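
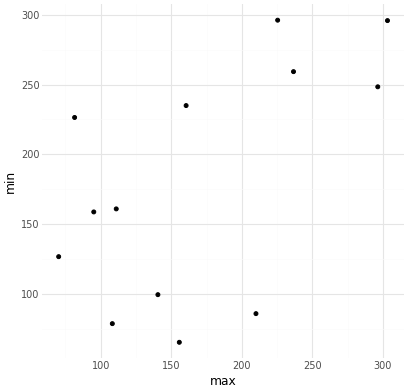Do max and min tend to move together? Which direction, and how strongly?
positive, moderate

Points are positively correlated; moderate (|r| ≈ 0.6).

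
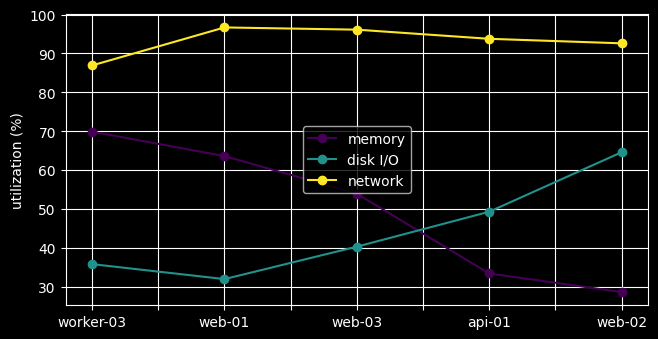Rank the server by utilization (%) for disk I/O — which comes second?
api-01

Top 3 for disk I/O: web-02 ≈ 60, api-01 ≈ 50, web-03 ≈ 40.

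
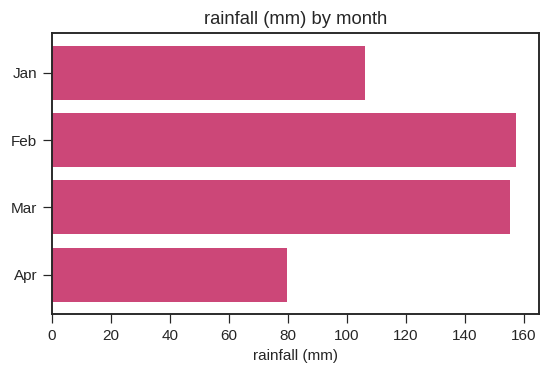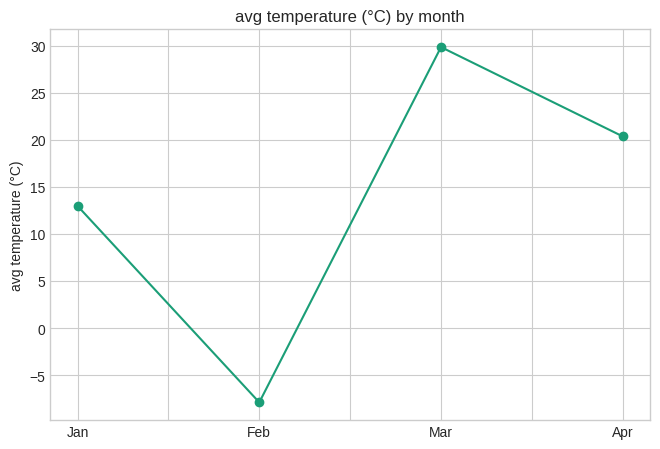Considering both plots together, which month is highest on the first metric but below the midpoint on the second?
Feb

Chart 2 median avg temperature (°C) ≈ 15; below-median months: Jan, Feb. Among those, Feb has the highest rainfall (mm) (≈ 160).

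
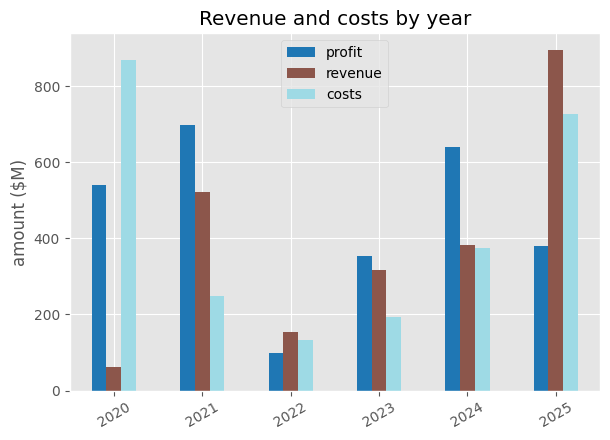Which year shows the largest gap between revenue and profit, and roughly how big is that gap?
2025: revenue ≈ 900, profit ≈ 400 → gap ≈ 500. Next-largest (2020) is only ≈ 400.

2025, ≈ 500 $M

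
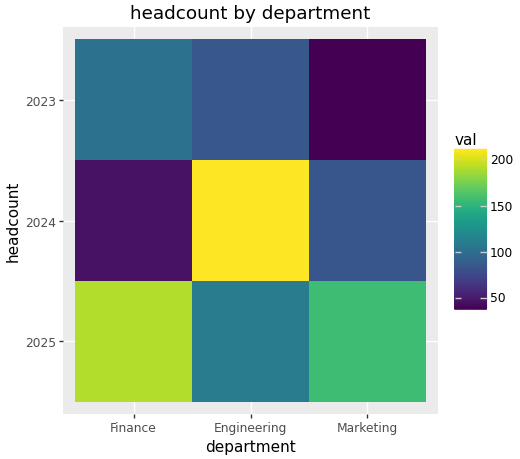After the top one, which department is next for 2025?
Top 3 for 2025: Finance ≈ 200, Marketing ≈ 160, Engineering ≈ 120.

Marketing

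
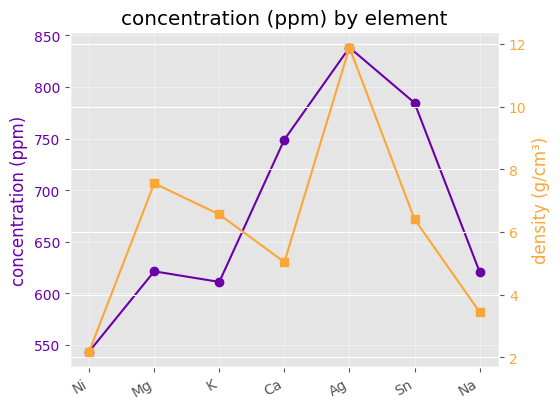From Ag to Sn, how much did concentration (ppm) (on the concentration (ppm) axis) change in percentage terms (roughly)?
≈ -8.8%

Ag ≈ 850, Sn ≈ 775; (775 − 850) / 850 ≈ -8.8%.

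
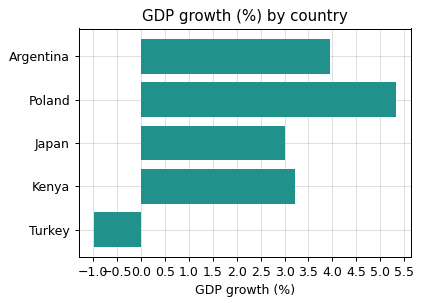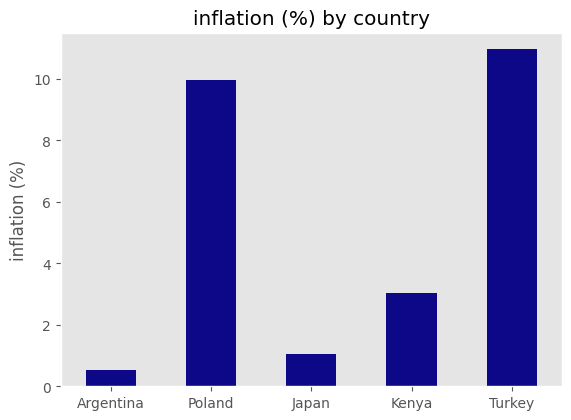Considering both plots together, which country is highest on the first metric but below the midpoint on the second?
Chart 2 median inflation (%) ≈ 4; below-median countries: Argentina, Japan. Among those, Argentina has the highest GDP growth (%) (≈ 4).

Argentina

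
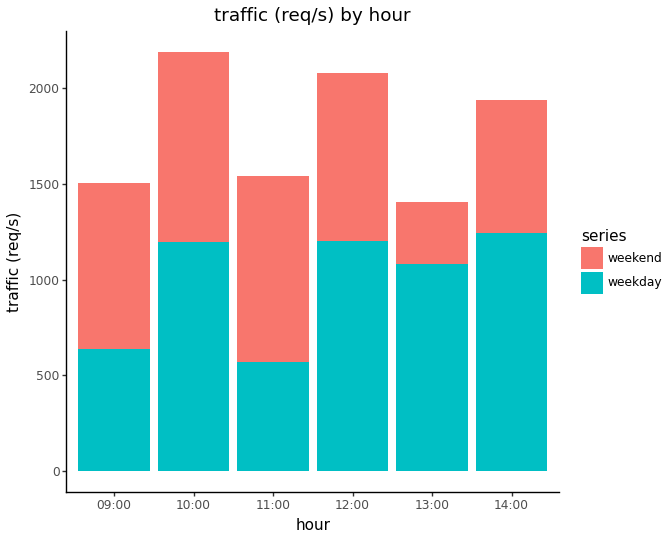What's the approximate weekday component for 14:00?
weekday top ≈ 1200, bottom ≈ 0; segment ≈ 1200.

≈ 1200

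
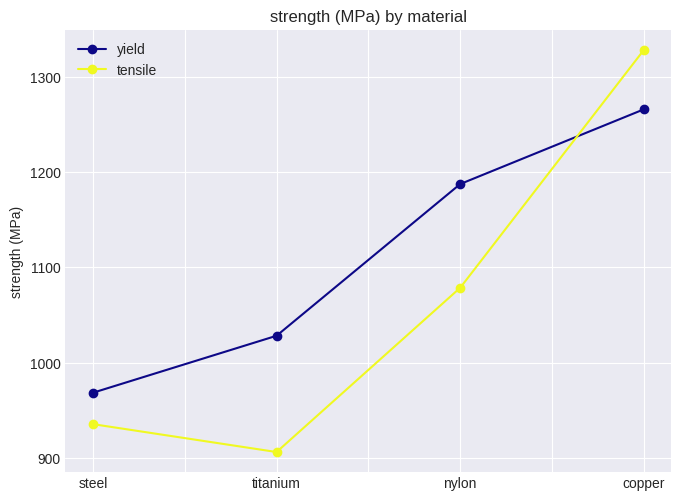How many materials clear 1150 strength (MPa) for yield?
2

Above 1150: nylon, copper.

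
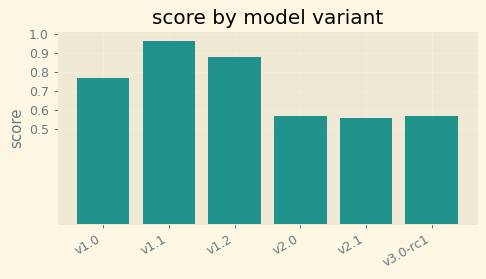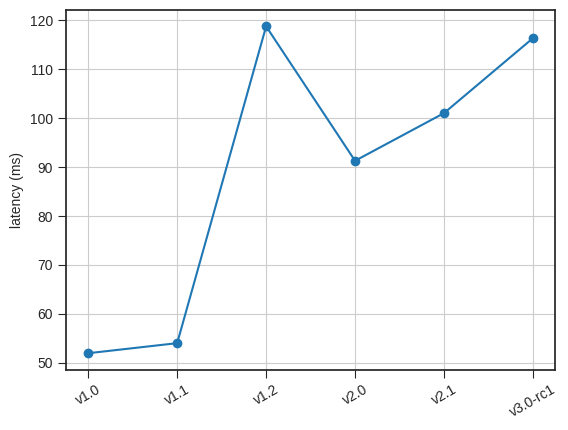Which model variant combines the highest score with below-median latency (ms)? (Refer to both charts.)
Chart 2 median latency (ms) ≈ 100; below-median model variants: v1.0, v1.1, v2.0. Among those, v1.1 has the highest score (≈ 1).

v1.1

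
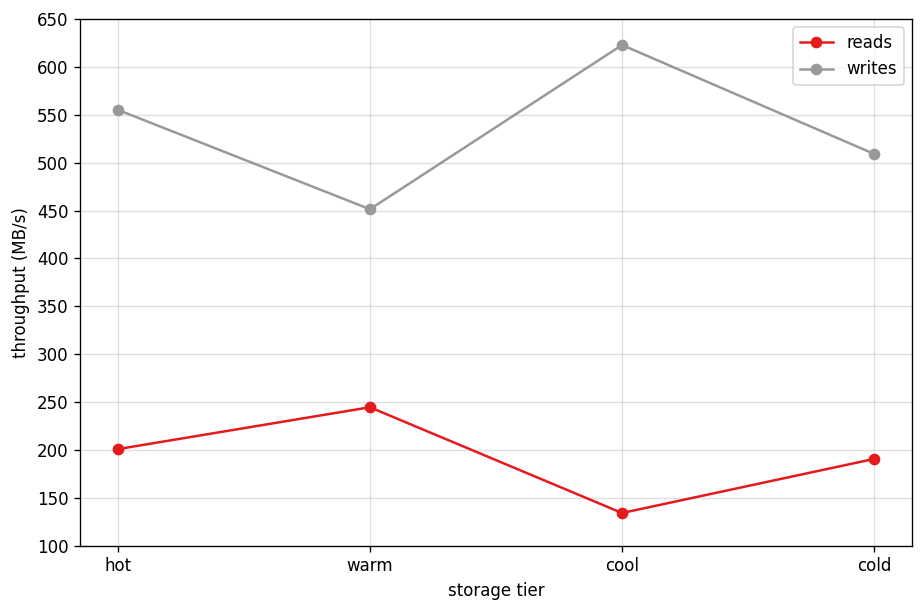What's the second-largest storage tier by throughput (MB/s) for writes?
hot

Top 3 for writes: cool ≈ 600, hot ≈ 550, cold ≈ 500.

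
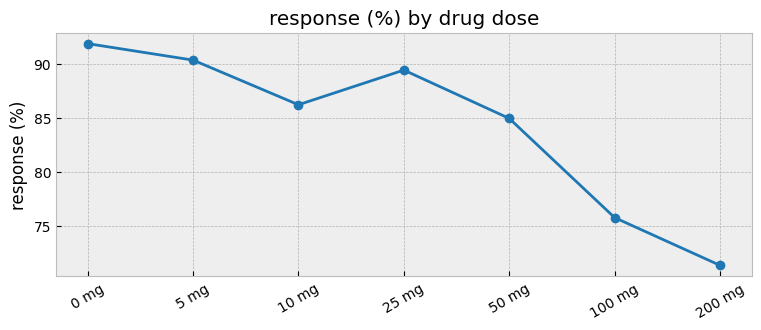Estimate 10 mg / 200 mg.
≈ 1.19×

10 mg ≈ 86, 200 mg ≈ 72; 86/72 ≈ 1.19.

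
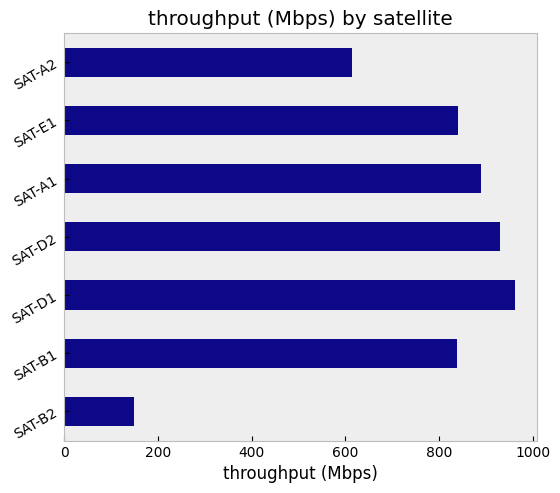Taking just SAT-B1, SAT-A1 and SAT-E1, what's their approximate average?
≈ 833

(800 + 900 + 800) / 3 ≈ 833.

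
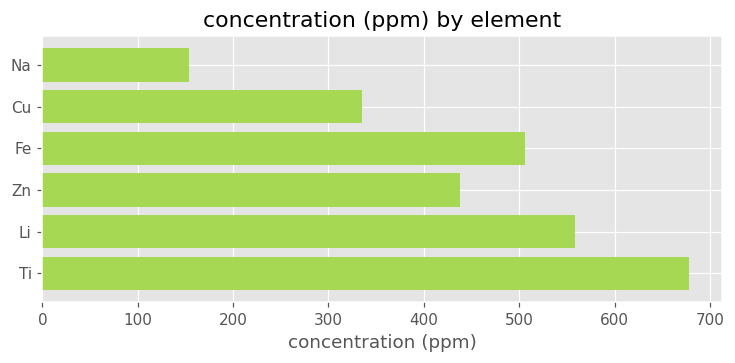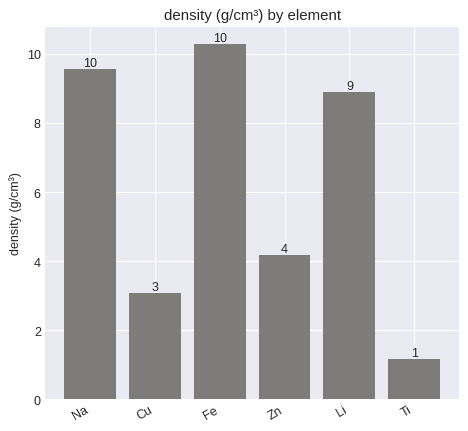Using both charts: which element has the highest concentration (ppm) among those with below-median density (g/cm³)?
Chart 2 median density (g/cm³) ≈ 7; below-median elements: Cu, Zn, Ti. Among those, Ti has the highest concentration (ppm) (≈ 700).

Ti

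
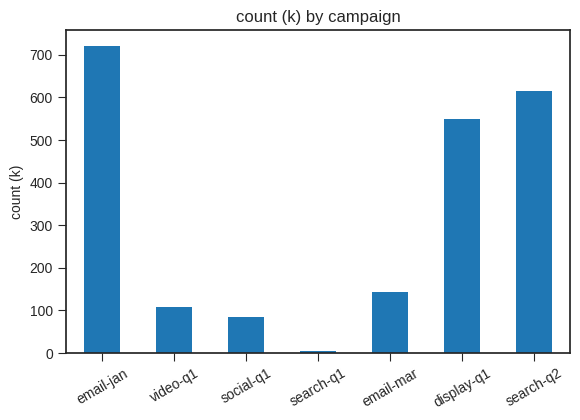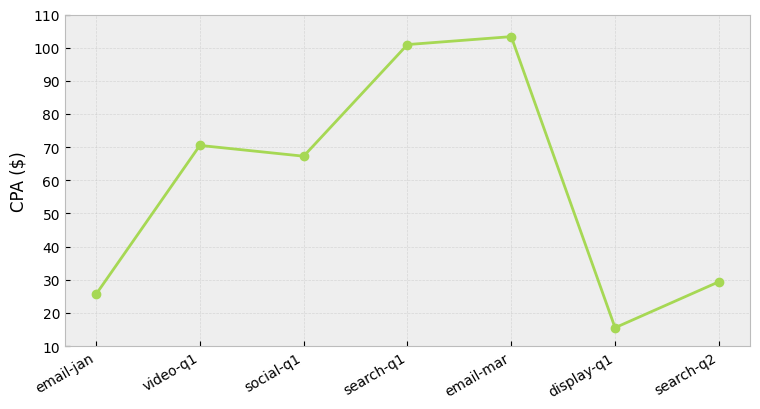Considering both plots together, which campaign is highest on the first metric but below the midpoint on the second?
email-jan

Chart 2 median CPA ($) ≈ 70; below-median campaigns: email-jan, display-q1, search-q2. Among those, email-jan has the highest count (k) (≈ 700).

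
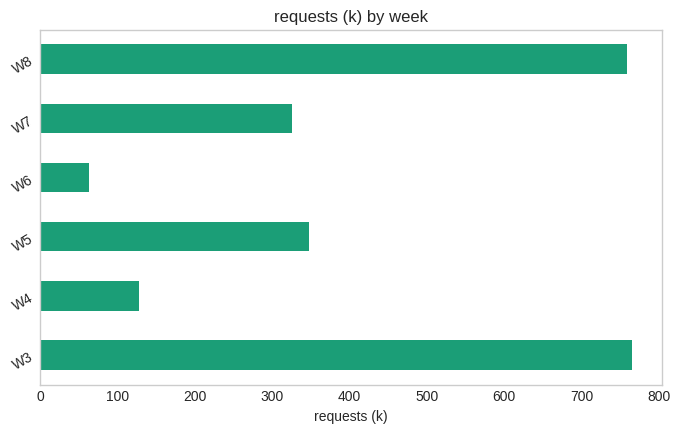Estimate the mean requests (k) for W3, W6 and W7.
≈ 400

(800 + 100 + 300) / 3 ≈ 400.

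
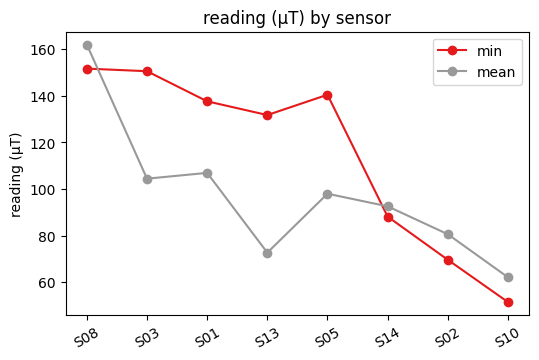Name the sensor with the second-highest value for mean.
Top 3 for mean: S08 ≈ 160, S01 ≈ 110, S03 ≈ 100.

S01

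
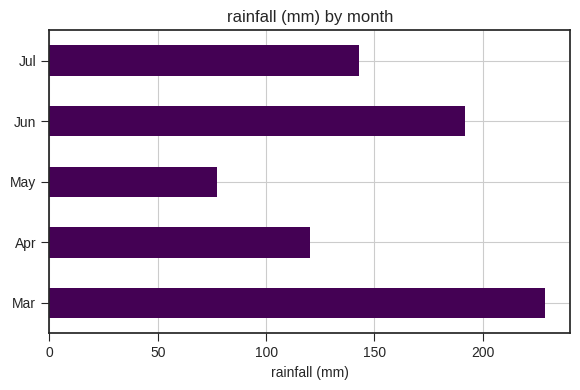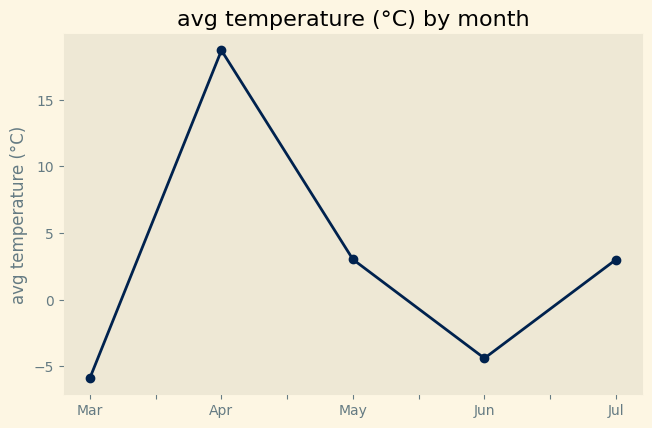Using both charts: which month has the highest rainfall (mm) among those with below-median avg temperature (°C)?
Chart 2 median avg temperature (°C) ≈ 4; below-median months: Mar, Jun. Among those, Mar has the highest rainfall (mm) (≈ 225).

Mar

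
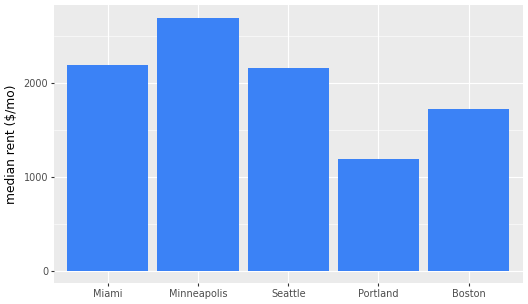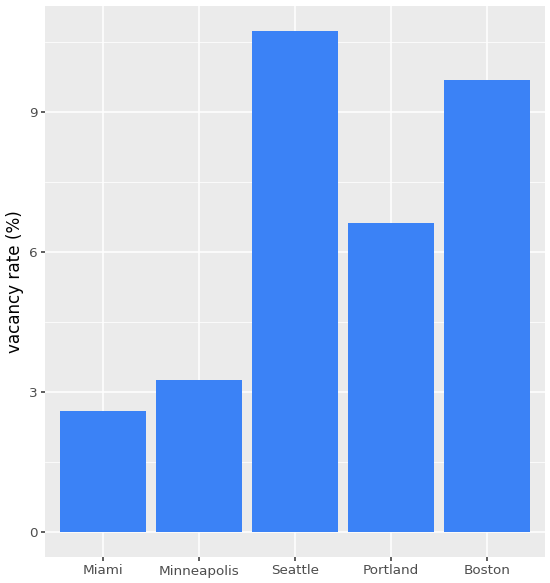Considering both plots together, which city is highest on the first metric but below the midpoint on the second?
Chart 2 median vacancy rate (%) ≈ 7; below-median cities: Miami, Minneapolis. Among those, Minneapolis has the highest median rent ($/mo) (≈ 2500).

Minneapolis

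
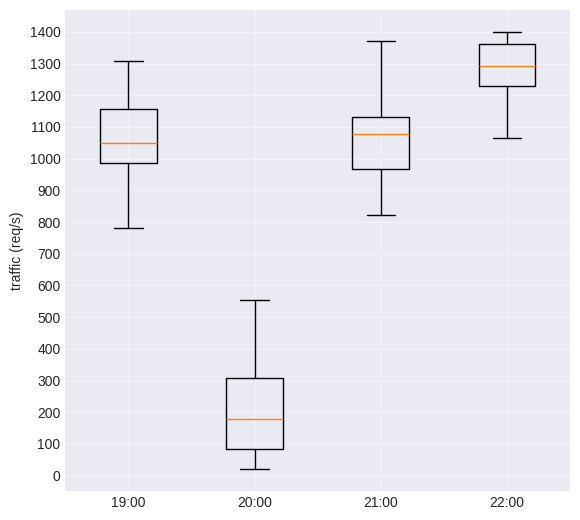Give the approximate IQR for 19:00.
Q3 ≈ 1200, Q1 ≈ 1000; IQR ≈ 200.

≈ 200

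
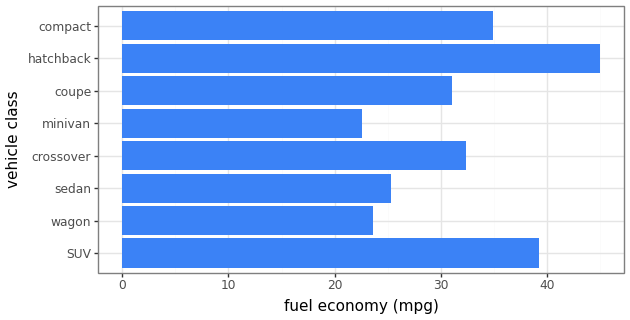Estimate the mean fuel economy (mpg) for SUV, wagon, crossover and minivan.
≈ 30

(40 + 25 + 30 + 25) / 4 ≈ 30.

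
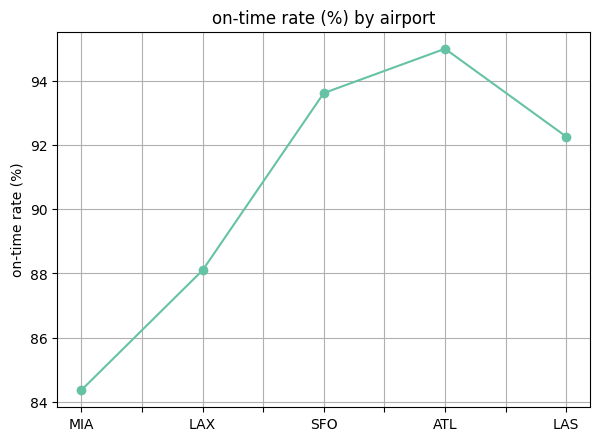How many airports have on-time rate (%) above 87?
4

Above 87: LAX, SFO, ATL, LAS.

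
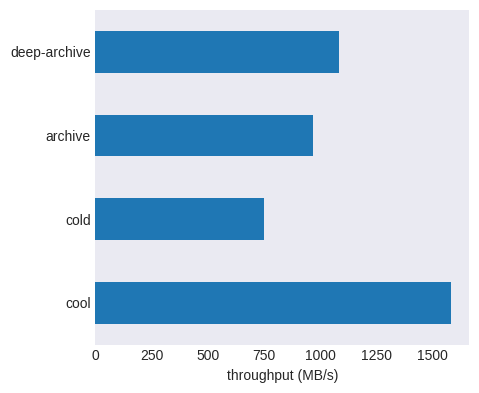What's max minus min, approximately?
Max cool ≈ 1600, min cold ≈ 800; range ≈ 800.

≈ 800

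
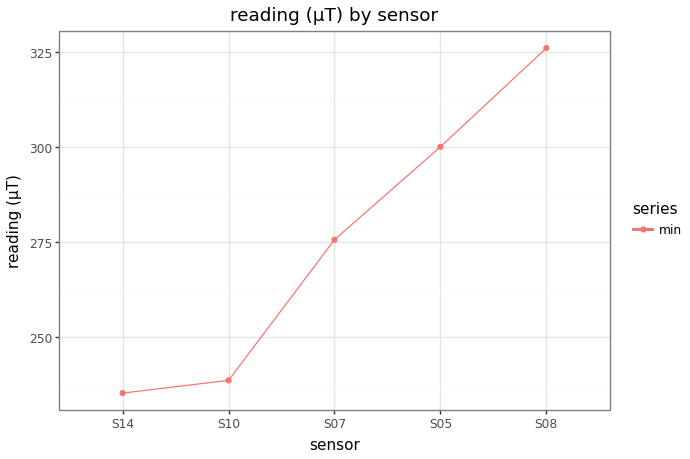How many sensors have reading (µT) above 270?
Above 270: S07, S05, S08.

3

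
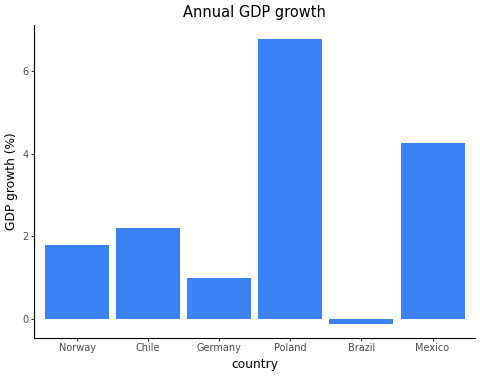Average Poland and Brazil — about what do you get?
(7 + 0) / 2 ≈ 4.

≈ 4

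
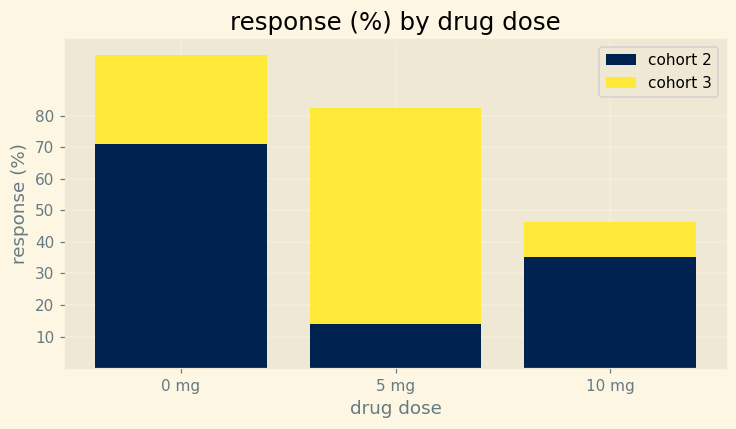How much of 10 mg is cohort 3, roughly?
≈ 10

cohort 3 top ≈ 50, bottom ≈ 40; segment ≈ 10.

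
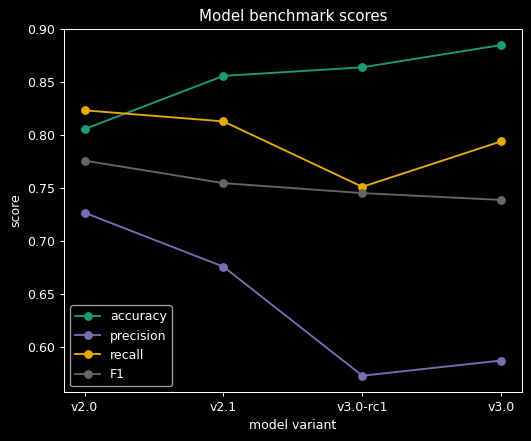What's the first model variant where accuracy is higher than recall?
v2.0: accuracy ≈ 0.80 vs recall ≈ 0.80 (not yet); v2.1: accuracy ≈ 0.85 vs recall ≈ 0.80 (first crossover).

v2.1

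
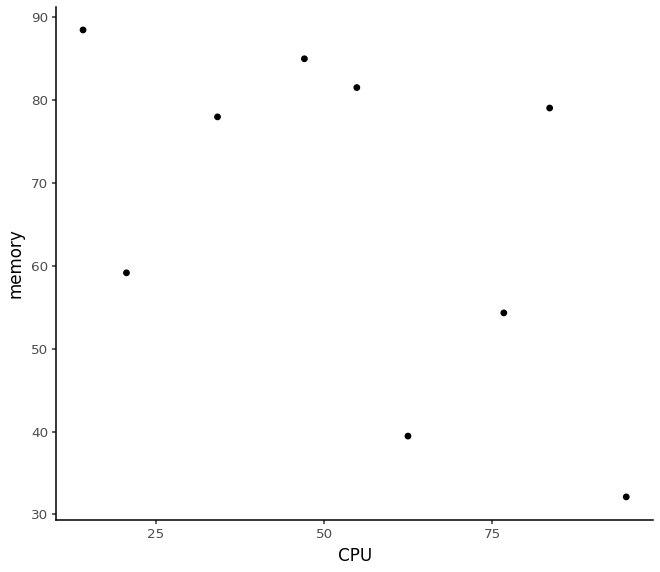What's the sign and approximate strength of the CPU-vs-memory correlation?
Points are negatively correlated; moderate (|r| ≈ 0.5).

negative, moderate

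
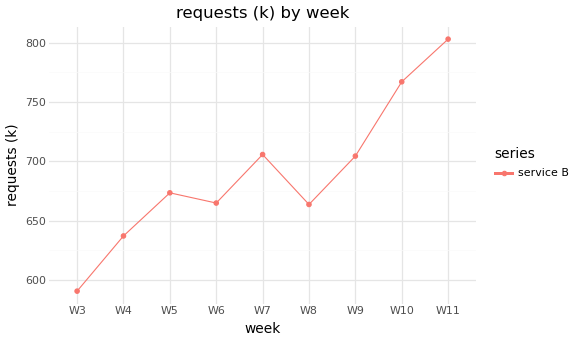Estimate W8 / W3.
≈ 1.1×

W8 ≈ 660, W3 ≈ 600; 660/600 ≈ 1.1.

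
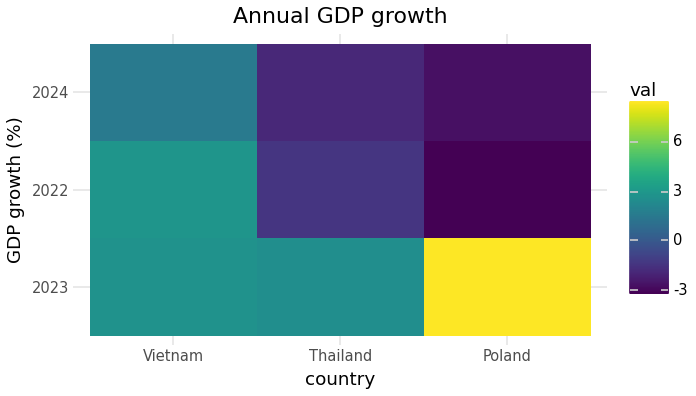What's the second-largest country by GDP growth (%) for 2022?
Top 3 for 2022: Vietnam ≈ 3, Thailand ≈ -1, Poland ≈ -3.

Thailand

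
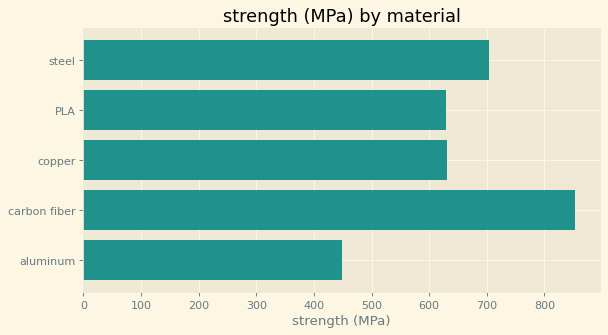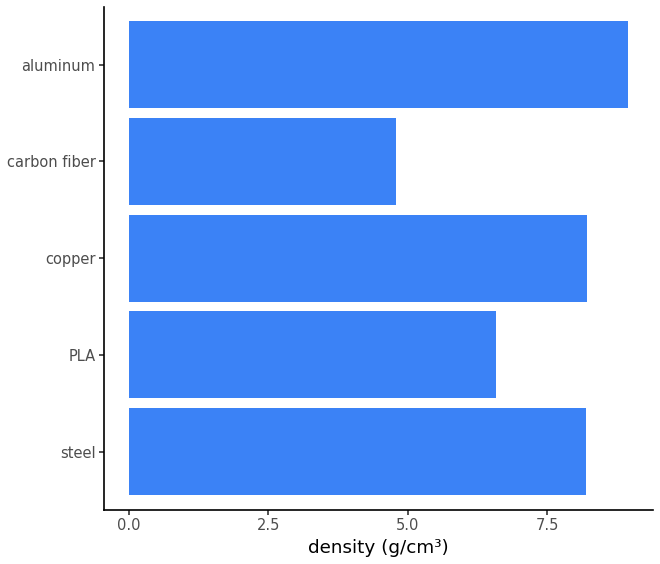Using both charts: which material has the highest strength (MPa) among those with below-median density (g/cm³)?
carbon fiber

Chart 2 median density (g/cm³) ≈ 8; below-median materials: PLA, carbon fiber. Among those, carbon fiber has the highest strength (MPa) (≈ 900).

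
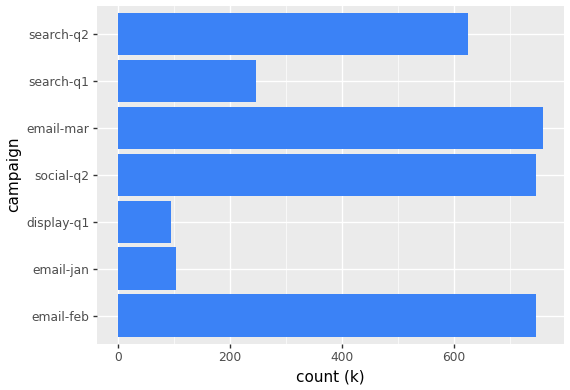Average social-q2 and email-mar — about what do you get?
≈ 750

(700 + 800) / 2 ≈ 750.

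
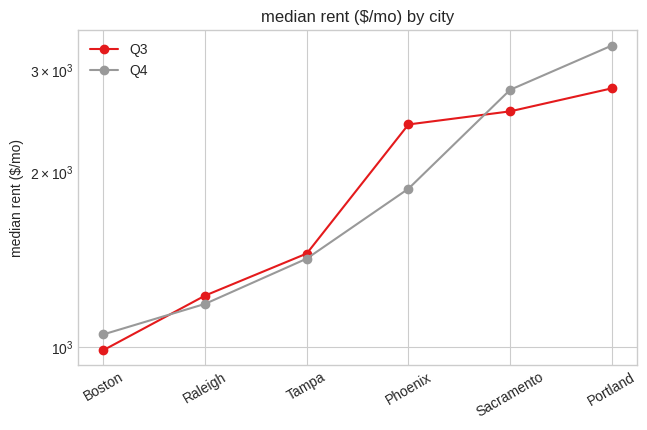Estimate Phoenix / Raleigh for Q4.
Phoenix ≈ 1800, Raleigh ≈ 1200; 1800/1200 ≈ 1.5.

≈ 1.5×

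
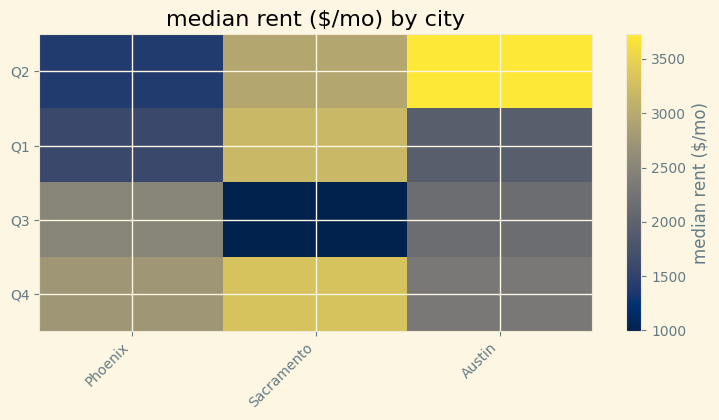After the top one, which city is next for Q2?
Sacramento

Top 3 for Q2: Austin ≈ 3500, Sacramento ≈ 3000, Phoenix ≈ 1500.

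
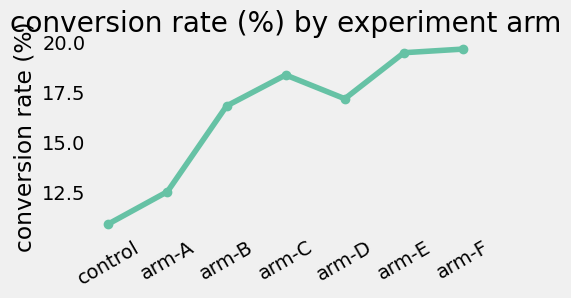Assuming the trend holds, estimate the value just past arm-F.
Last three: 17, 19, 20 → slope ≈ 1.5/step → next ≈ 21.5.

≈ 21.5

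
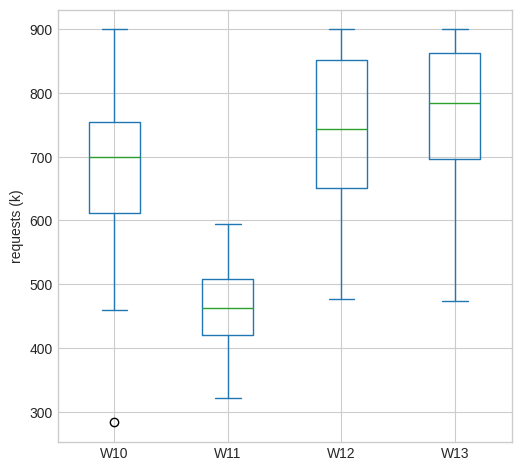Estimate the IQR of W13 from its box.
Q3 ≈ 850, Q1 ≈ 700; IQR ≈ 150.

≈ 150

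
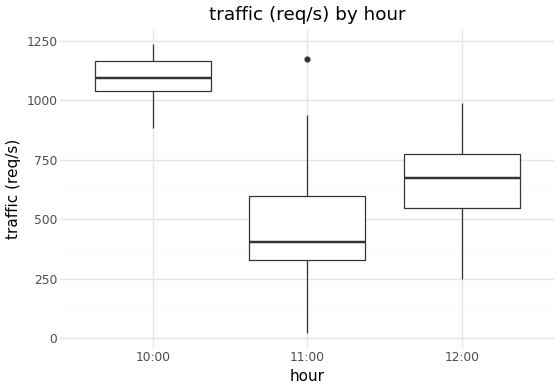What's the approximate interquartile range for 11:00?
≈ 300

Q3 ≈ 600, Q1 ≈ 300; IQR ≈ 300.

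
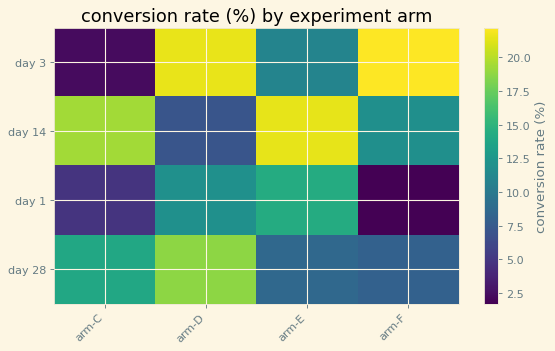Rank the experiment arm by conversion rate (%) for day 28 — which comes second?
arm-C

Top 3 for day 28: arm-D ≈ 18, arm-C ≈ 14, arm-E ≈ 8.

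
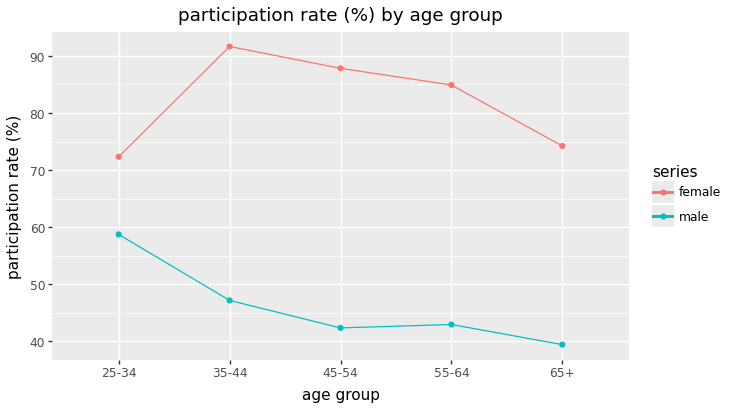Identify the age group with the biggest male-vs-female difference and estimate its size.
45-54: male ≈ 40, female ≈ 90 → gap ≈ 50. Next-largest (35-44) is only ≈ 45.

45-54, ≈ 50 %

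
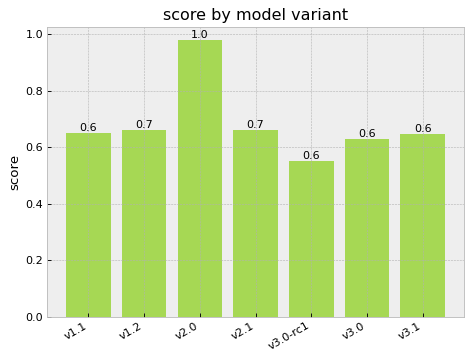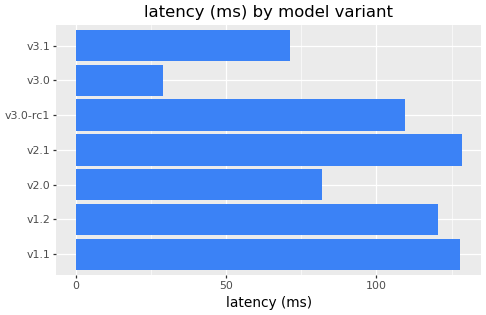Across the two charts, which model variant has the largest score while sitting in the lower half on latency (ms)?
Chart 2 median latency (ms) ≈ 100; below-median model variants: v2.0, v3.0, v3.1. Among those, v2.0 has the highest score (≈ 1).

v2.0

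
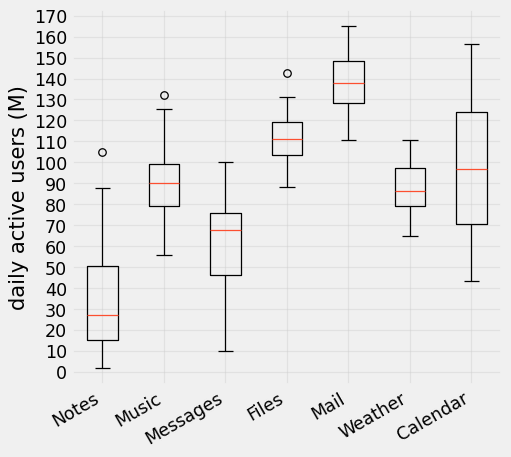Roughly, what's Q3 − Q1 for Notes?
≈ 30

Q3 ≈ 50, Q1 ≈ 20; IQR ≈ 30.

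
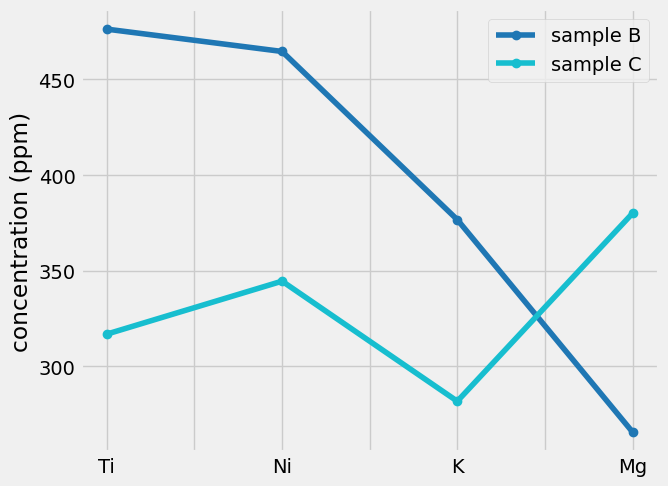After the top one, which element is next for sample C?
Ni

Top 3 for sample C: Mg ≈ 380, Ni ≈ 340, Ti ≈ 320.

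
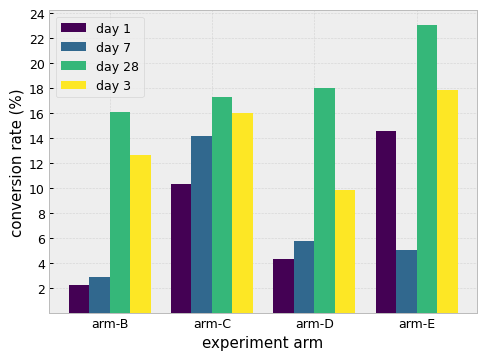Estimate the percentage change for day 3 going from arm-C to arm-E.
≈ +12.5%

arm-C ≈ 16, arm-E ≈ 18; (18 − 16) / 16 ≈ +12.5%.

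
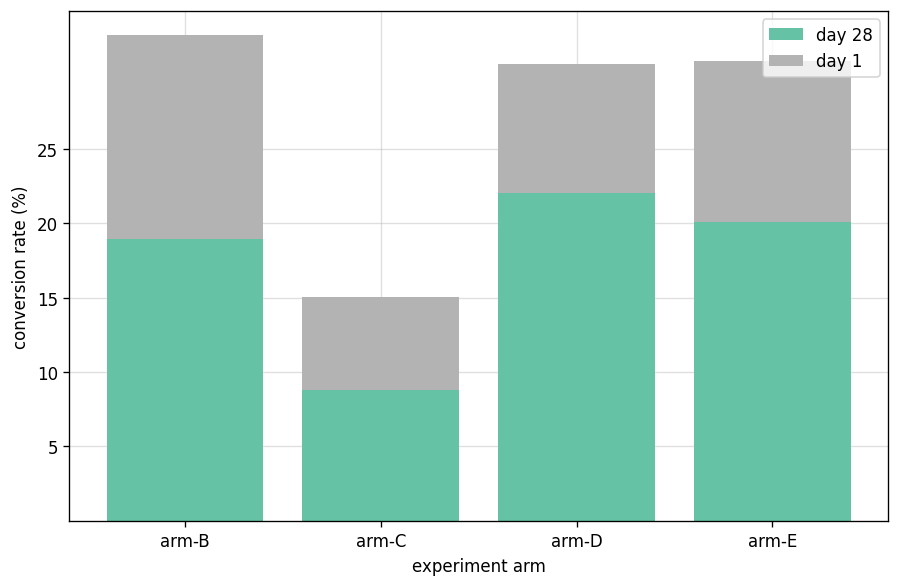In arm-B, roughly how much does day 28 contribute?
≈ 20

day 28 top ≈ 20, bottom ≈ 0; segment ≈ 20.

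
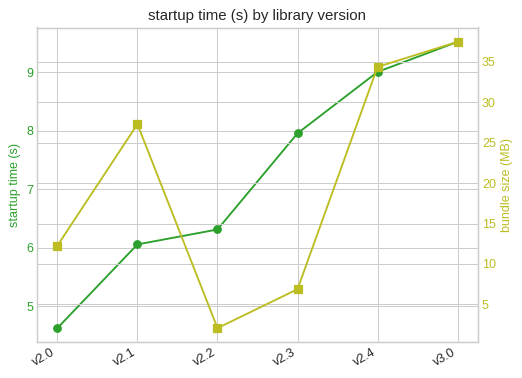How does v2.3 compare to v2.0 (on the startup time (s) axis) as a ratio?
v2.3 ≈ 8.0, v2.0 ≈ 4.5; 8.0/4.5 ≈ 1.78.

≈ 1.78×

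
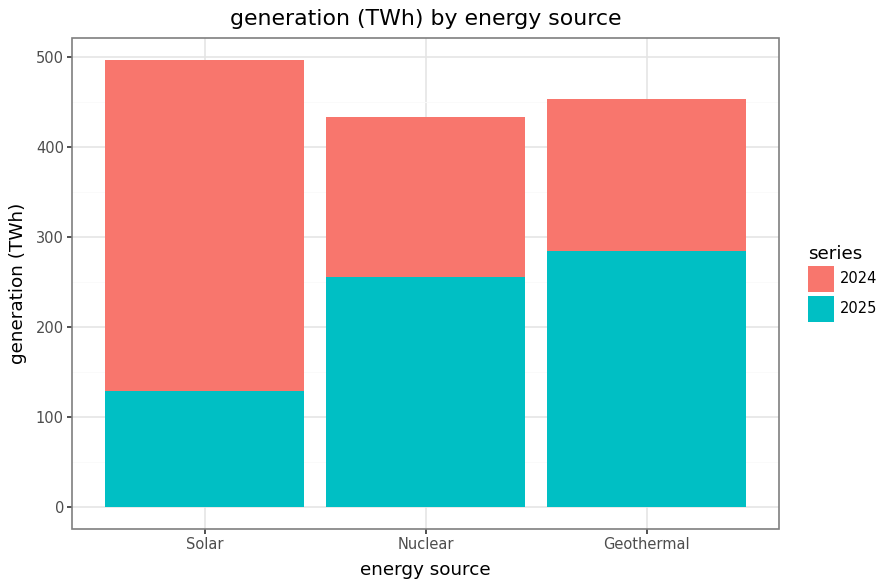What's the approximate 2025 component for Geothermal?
≈ 300

2025 top ≈ 300, bottom ≈ 0; segment ≈ 300.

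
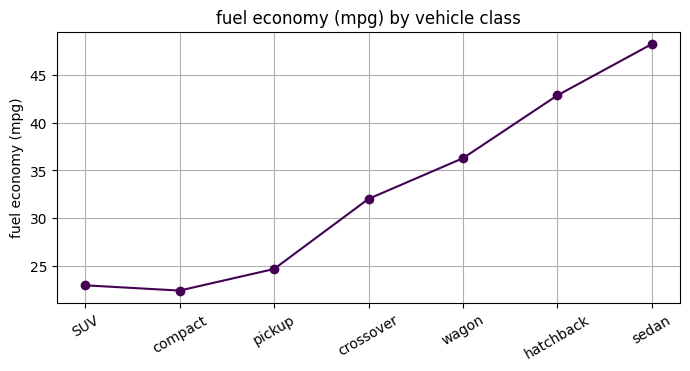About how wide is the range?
≈ 30

Max sedan ≈ 50, min compact ≈ 20; range ≈ 30.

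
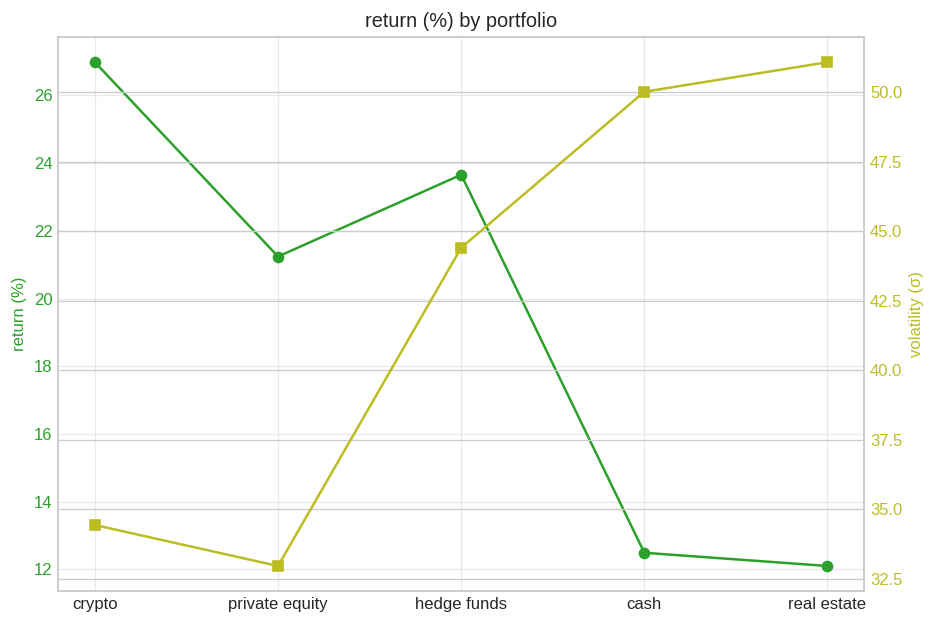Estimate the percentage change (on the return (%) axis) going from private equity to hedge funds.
private equity ≈ 22, hedge funds ≈ 24; (24 − 22) / 22 ≈ +9.1%.

≈ +9.1%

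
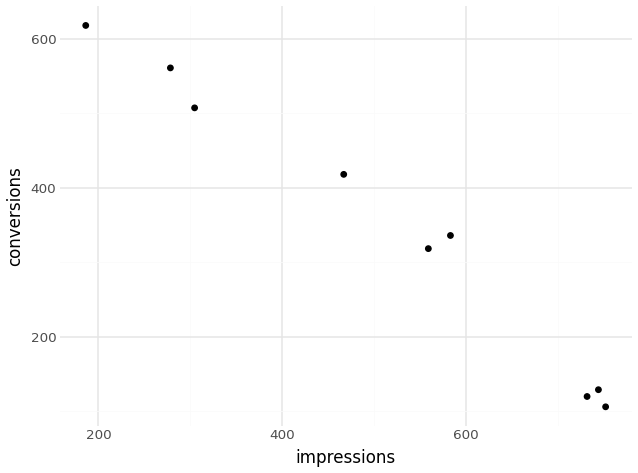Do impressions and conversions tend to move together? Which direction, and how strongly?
negative, strong

Points are negatively correlated; strong (|r| ≈ 1.0).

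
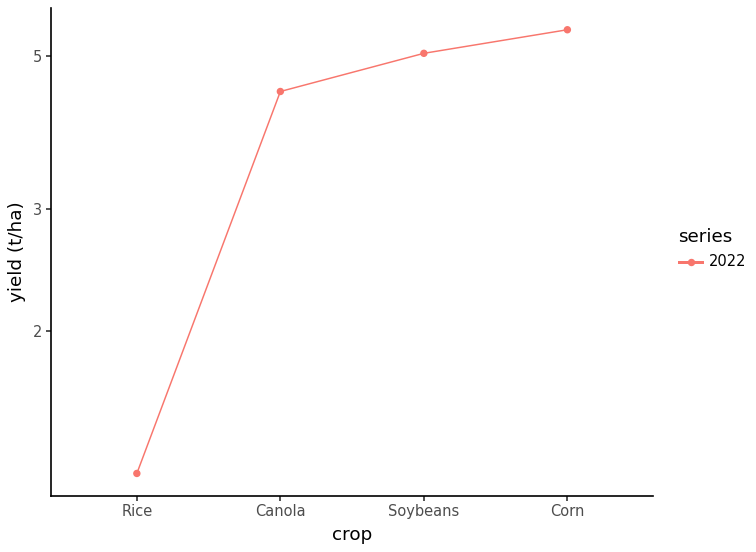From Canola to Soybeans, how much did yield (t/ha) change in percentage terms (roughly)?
Canola ≈ 4.5, Soybeans ≈ 5.0; (5.0 − 4.5) / 4.5 ≈ +11.1%.

≈ +11.1%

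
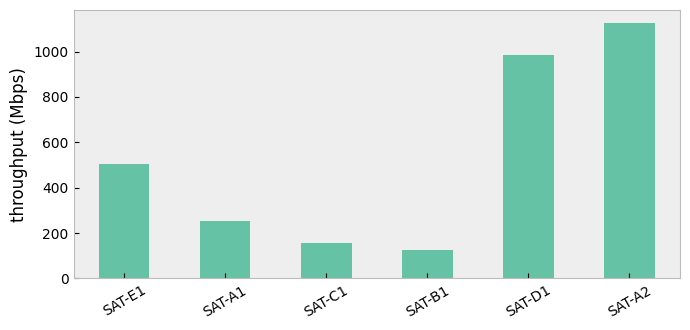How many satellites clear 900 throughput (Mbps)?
2

Above 900: SAT-D1, SAT-A2.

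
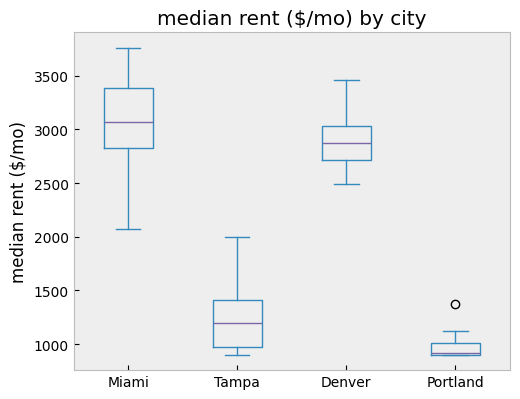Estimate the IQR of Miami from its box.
≈ 600

Q3 ≈ 3400, Q1 ≈ 2800; IQR ≈ 600.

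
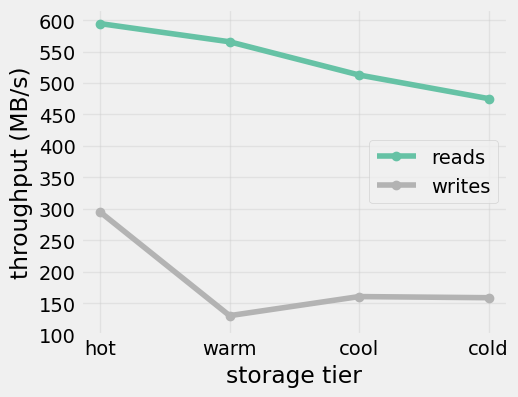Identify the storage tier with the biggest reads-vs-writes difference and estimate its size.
warm, ≈ 400 MB/s

warm: reads ≈ 550, writes ≈ 150 → gap ≈ 400. Next-largest (cool) is only ≈ 350.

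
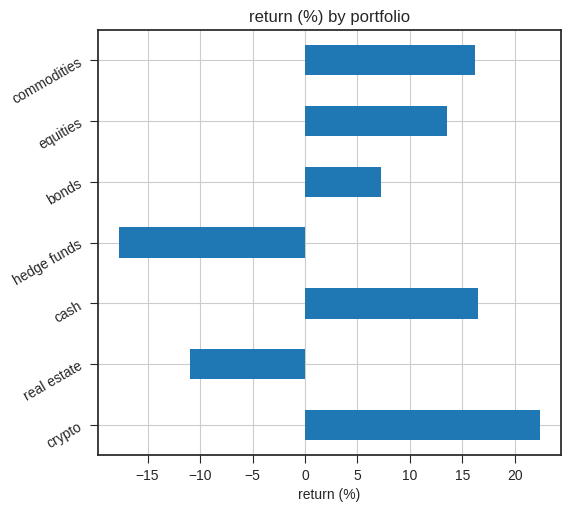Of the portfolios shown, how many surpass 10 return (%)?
4

Above 10: crypto, cash, equities, commodities.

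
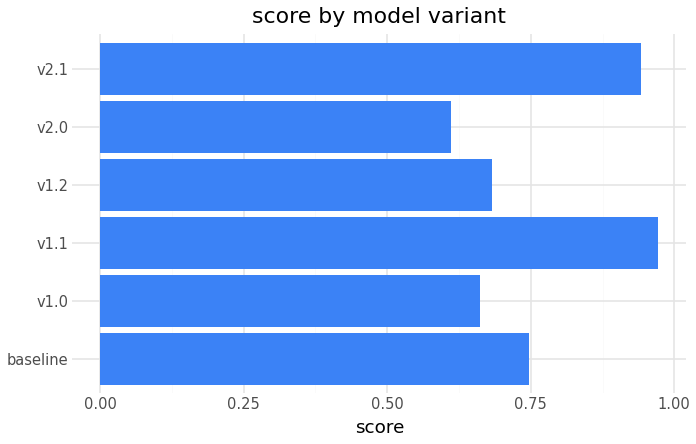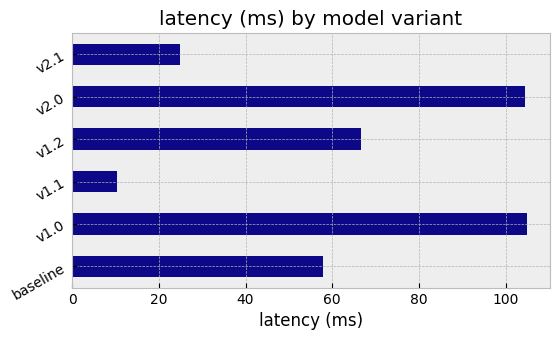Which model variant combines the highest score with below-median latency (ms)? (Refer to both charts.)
Chart 2 median latency (ms) ≈ 60; below-median model variants: baseline, v1.1, v2.1. Among those, v1.1 has the highest score (≈ 1).

v1.1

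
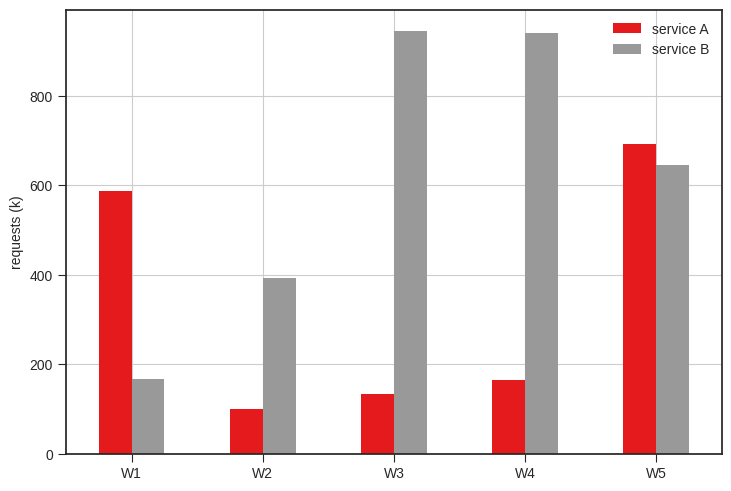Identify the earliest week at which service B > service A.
W2

W1: service B ≈ 200 vs service A ≈ 600 (not yet); W2: service B ≈ 400 vs service A ≈ 100 (first crossover).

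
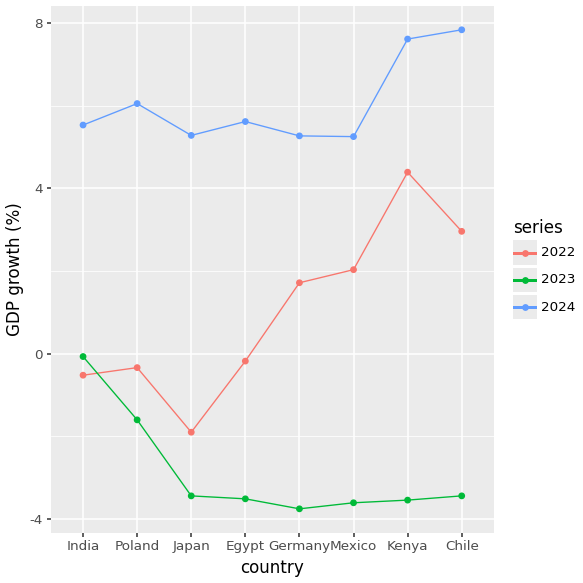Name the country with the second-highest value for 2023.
Poland

Top 3 for 2023: India ≈ 0, Poland ≈ -2, Chile ≈ -3.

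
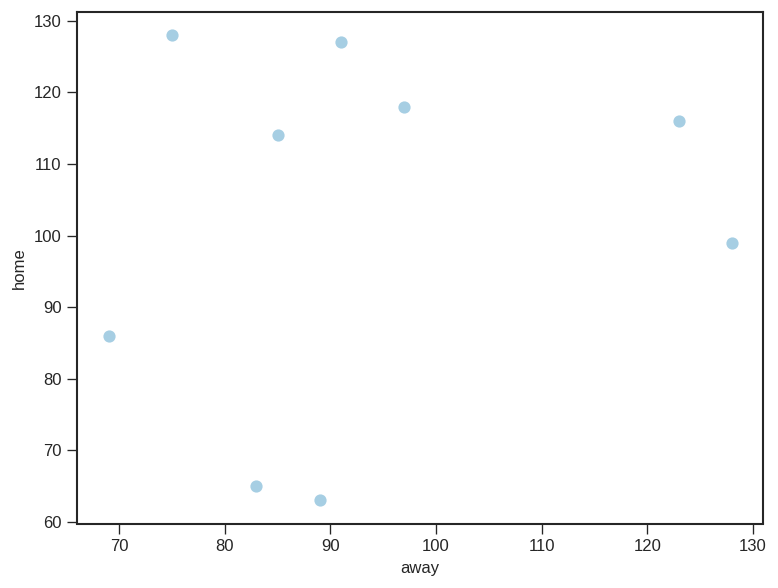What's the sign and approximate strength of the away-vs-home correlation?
no clear correlation

Points are roughly uncorrelated; weak (|r| ≈ 0.2).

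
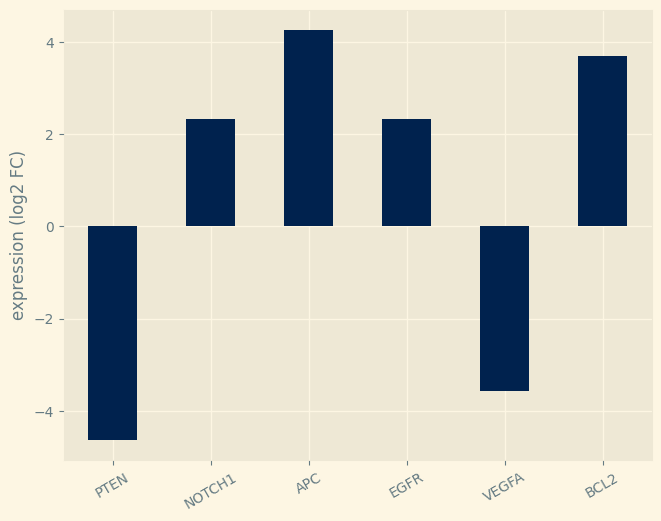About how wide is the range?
≈ 9

Max APC ≈ 4, min PTEN ≈ -5; range ≈ 9.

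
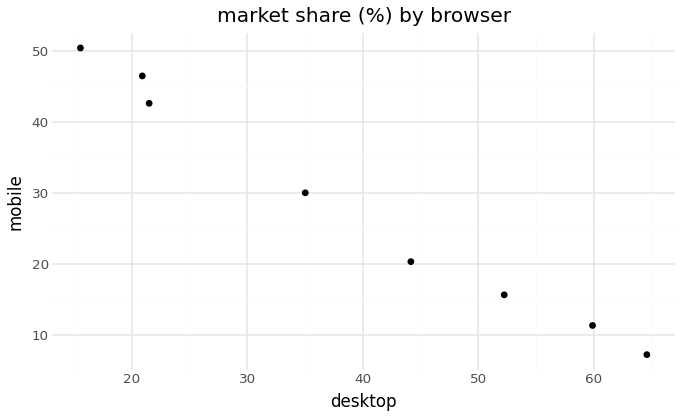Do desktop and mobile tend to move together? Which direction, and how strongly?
Points are negatively correlated; strong (|r| ≈ 1.0).

negative, strong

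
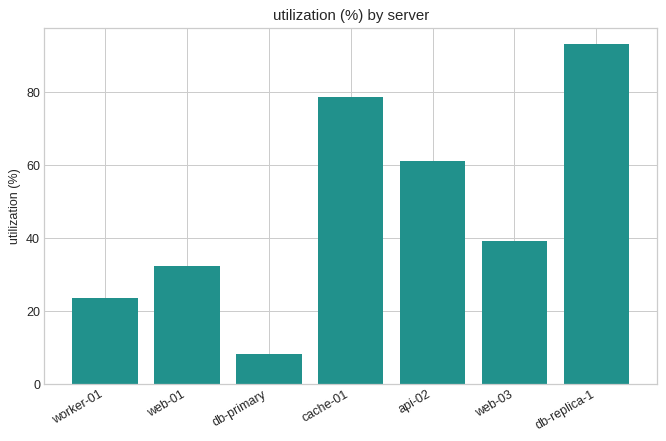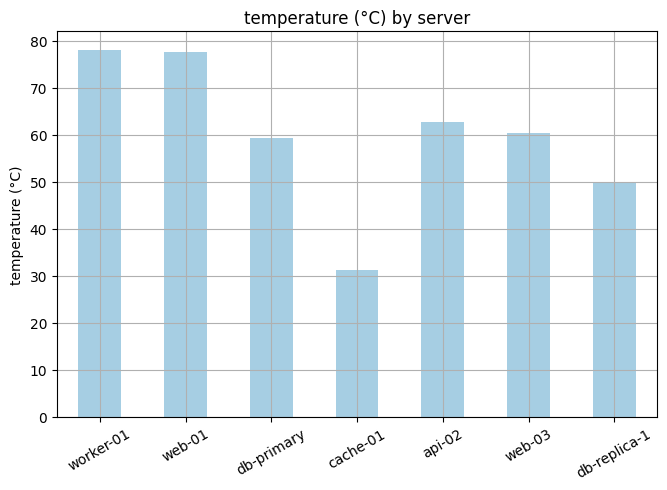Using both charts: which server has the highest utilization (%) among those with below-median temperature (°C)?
Chart 2 median temperature (°C) ≈ 60; below-median servers: db-primary, cache-01, db-replica-1. Among those, db-replica-1 has the highest utilization (%) (≈ 90).

db-replica-1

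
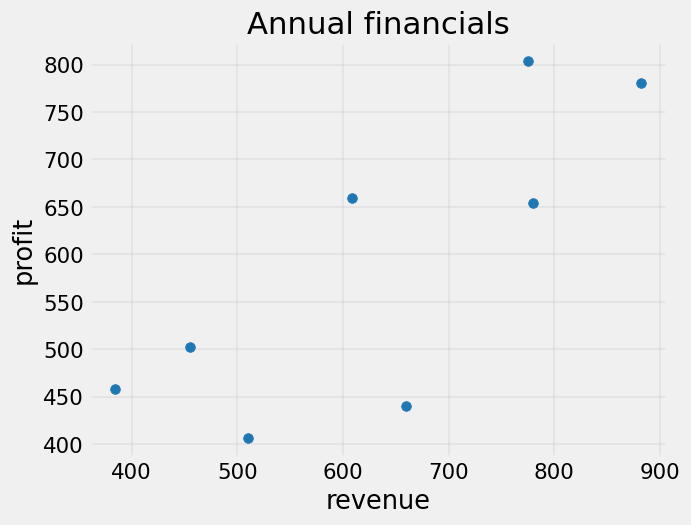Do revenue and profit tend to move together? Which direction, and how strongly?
Points are positively correlated; strong (|r| ≈ 0.8).

positive, strong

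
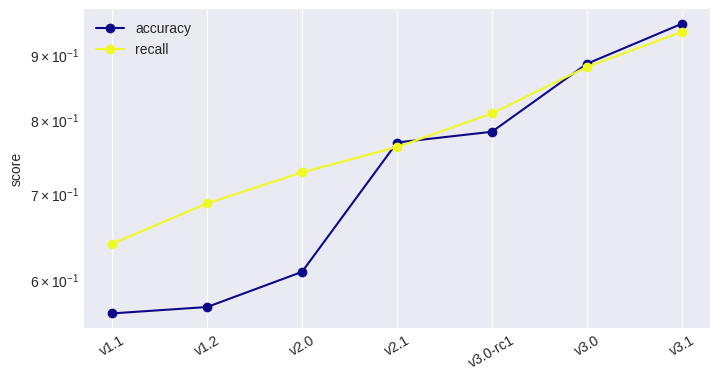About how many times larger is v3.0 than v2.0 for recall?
v3.0 ≈ 0.90, v2.0 ≈ 0.75; 0.90/0.75 ≈ 1.2.

≈ 1.2×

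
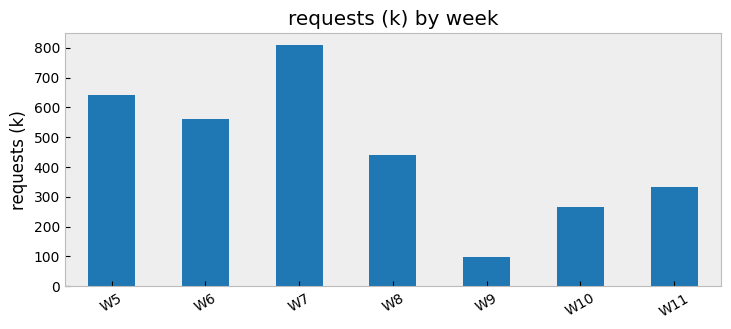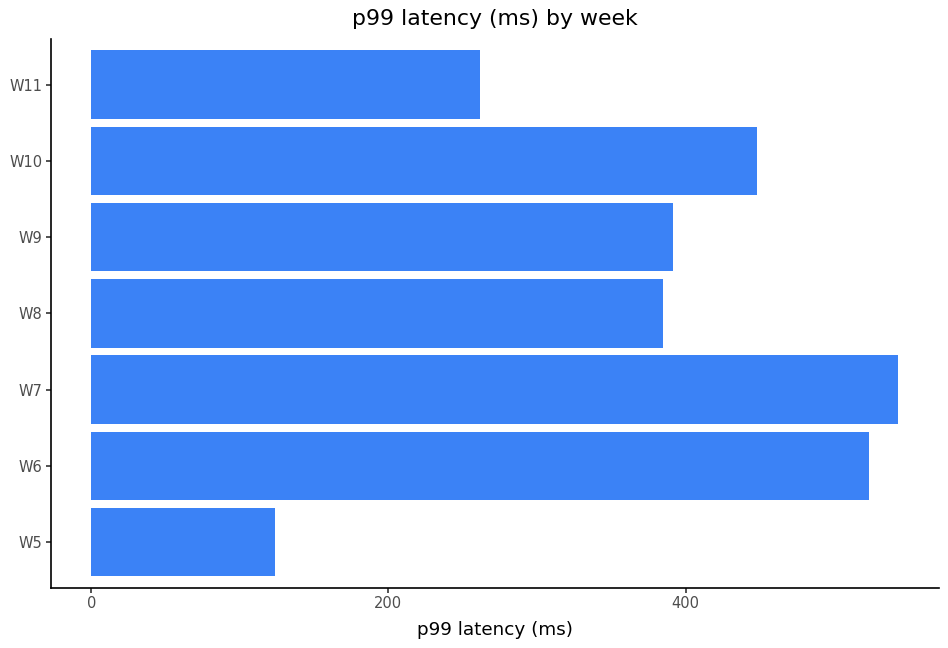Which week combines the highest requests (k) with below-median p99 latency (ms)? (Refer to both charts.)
Chart 2 median p99 latency (ms) ≈ 400; below-median weeks: W5, W8, W11. Among those, W5 has the highest requests (k) (≈ 600).

W5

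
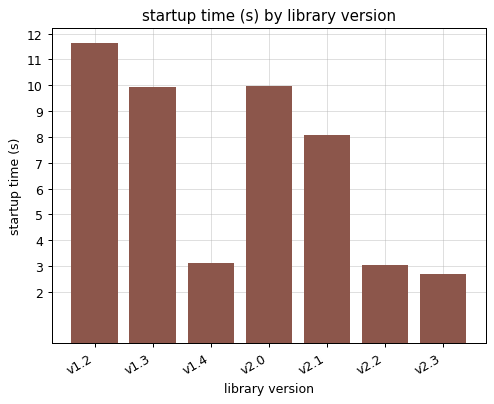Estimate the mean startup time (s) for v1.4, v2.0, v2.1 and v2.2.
≈ 6

(3 + 10 + 8 + 3) / 4 ≈ 6.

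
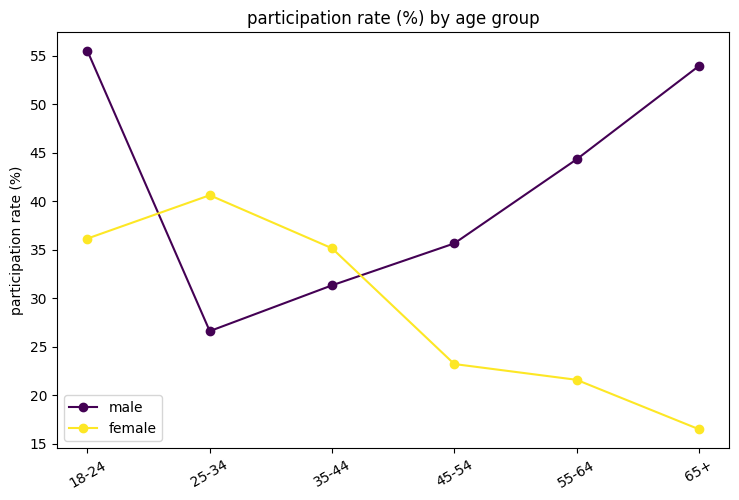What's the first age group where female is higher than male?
18-24: female ≈ 35 vs male ≈ 55 (not yet); 25-34: female ≈ 40 vs male ≈ 25 (first crossover).

25-34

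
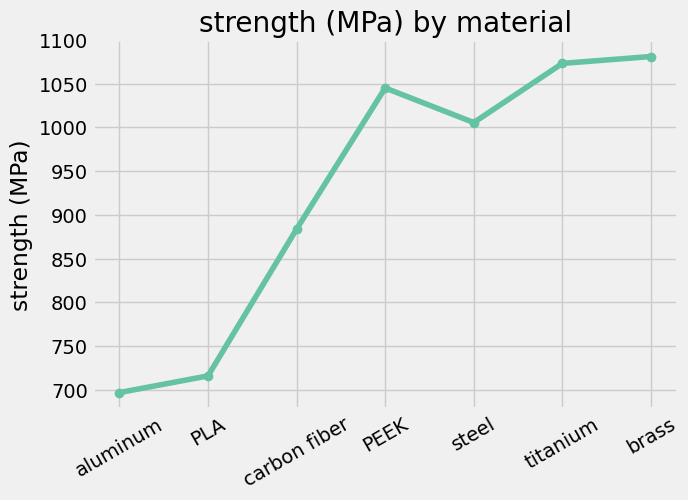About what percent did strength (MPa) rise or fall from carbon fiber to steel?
≈ +11.1%

carbon fiber ≈ 900, steel ≈ 1000; (1000 − 900) / 900 ≈ +11.1%.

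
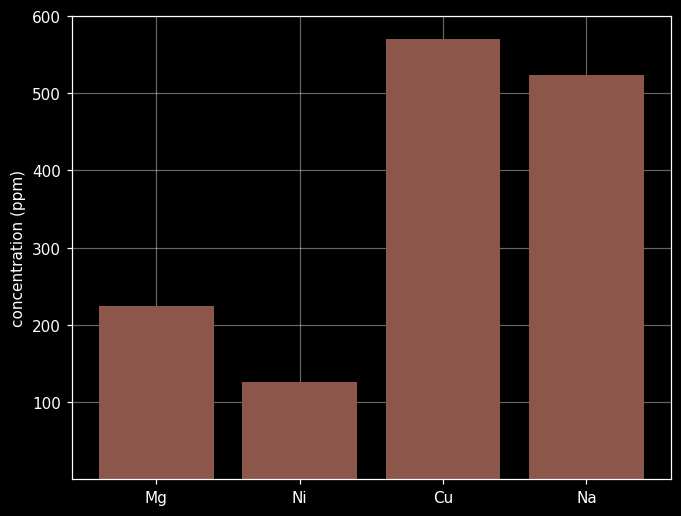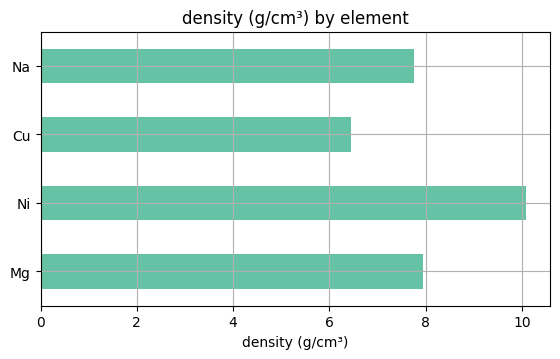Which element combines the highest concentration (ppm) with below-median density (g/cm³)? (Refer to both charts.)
Chart 2 median density (g/cm³) ≈ 8; below-median elements: Cu, Na. Among those, Cu has the highest concentration (ppm) (≈ 600).

Cu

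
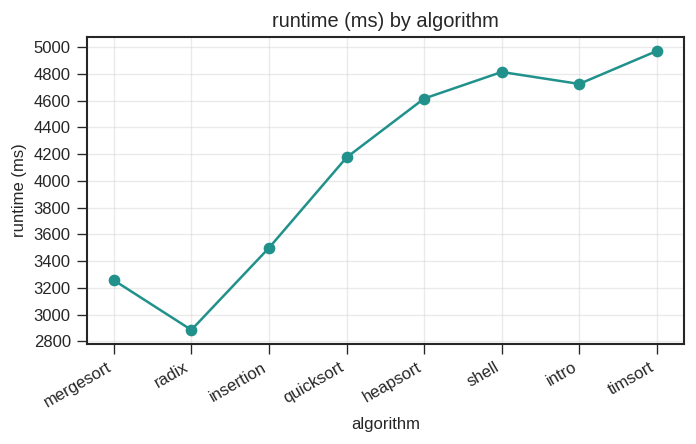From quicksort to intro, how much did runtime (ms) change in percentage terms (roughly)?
quicksort ≈ 4200, intro ≈ 4800; (4800 − 4200) / 4200 ≈ +14.3%.

≈ +14.3%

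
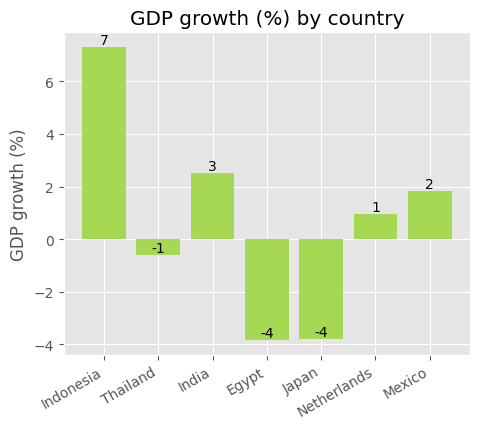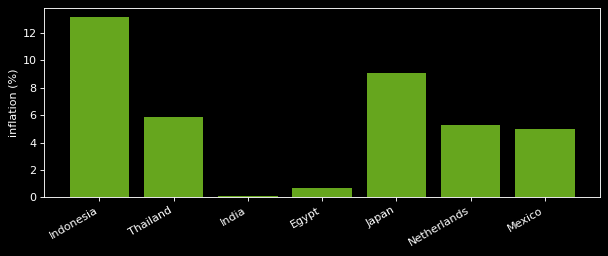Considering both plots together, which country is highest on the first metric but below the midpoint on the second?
India

Chart 2 median inflation (%) ≈ 6; below-median countries: India, Egypt, Mexico. Among those, India has the highest GDP growth (%) (≈ 3).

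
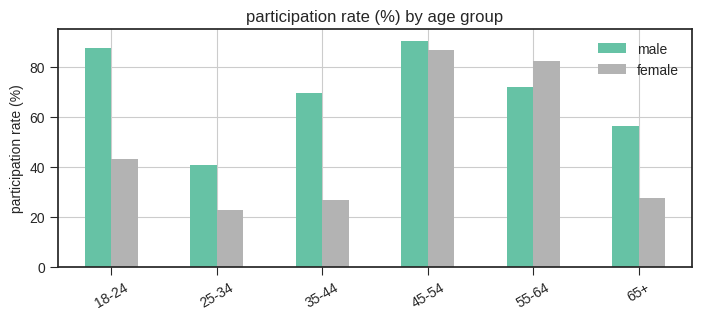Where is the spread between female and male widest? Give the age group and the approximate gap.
18-24, ≈ 50 %

18-24: female ≈ 40, male ≈ 90 → gap ≈ 50. Next-largest (35-44) is only ≈ 40.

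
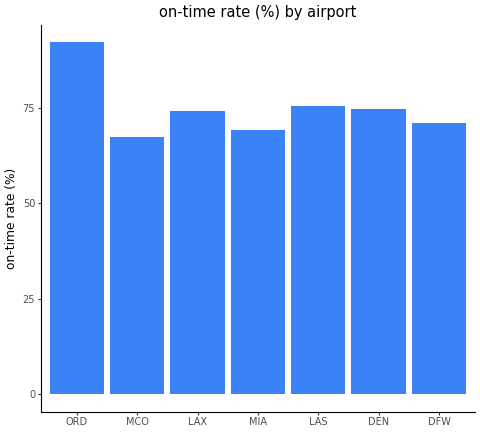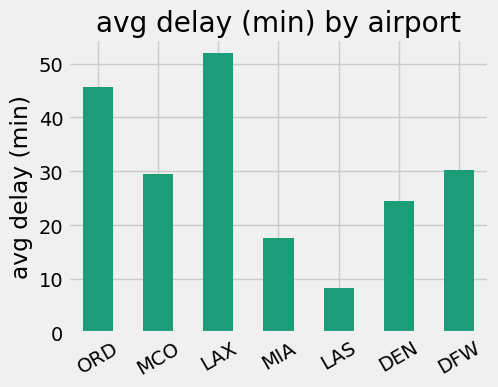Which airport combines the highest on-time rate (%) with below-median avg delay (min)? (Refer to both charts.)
Chart 2 median avg delay (min) ≈ 30; below-median airports: MIA, LAS, DEN. Among those, LAS has the highest on-time rate (%) (≈ 80).

LAS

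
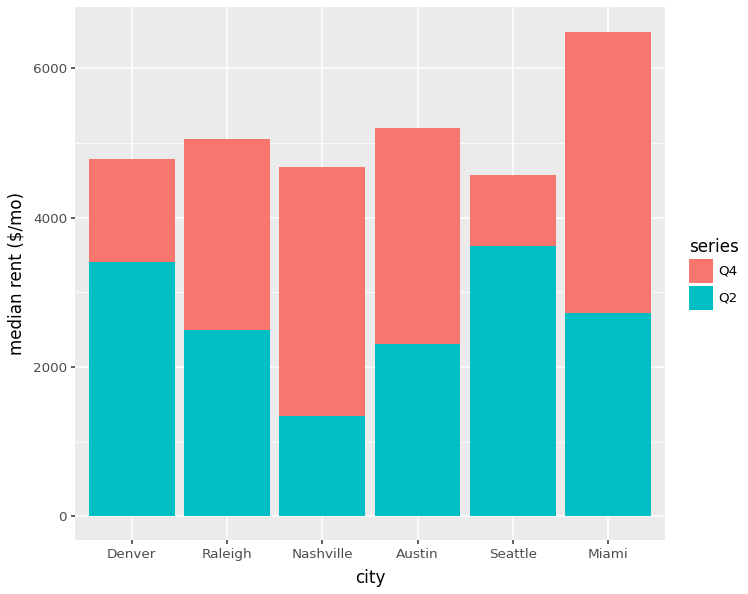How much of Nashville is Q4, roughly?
Q4 top ≈ 5000, bottom ≈ 1000; segment ≈ 4000.

≈ 4000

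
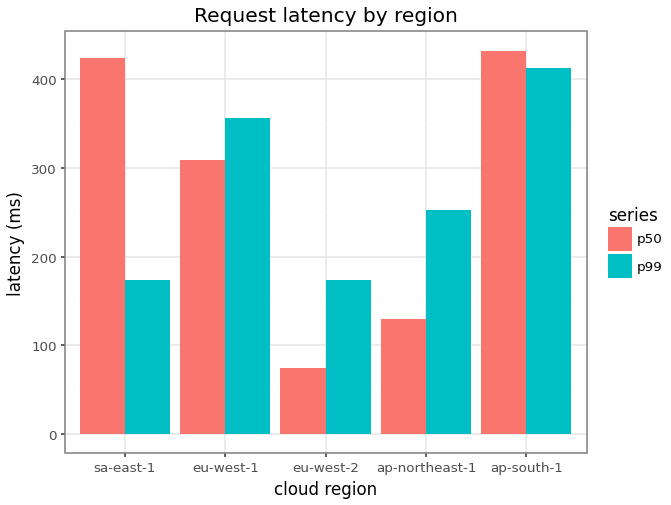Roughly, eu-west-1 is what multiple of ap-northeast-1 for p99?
eu-west-1 ≈ 350, ap-northeast-1 ≈ 250; 350/250 ≈ 1.4.

≈ 1.4×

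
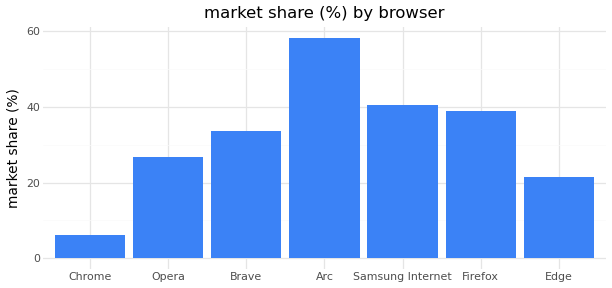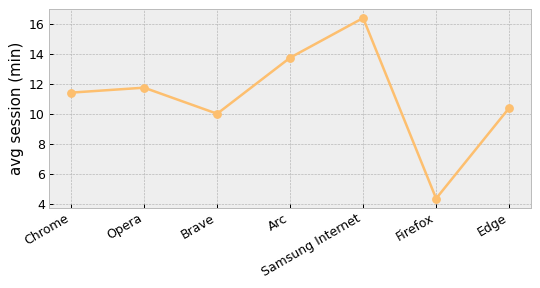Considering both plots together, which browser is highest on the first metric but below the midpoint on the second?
Chart 2 median avg session (min) ≈ 12; below-median browsers: Brave, Firefox, Edge. Among those, Firefox has the highest market share (%) (≈ 40).

Firefox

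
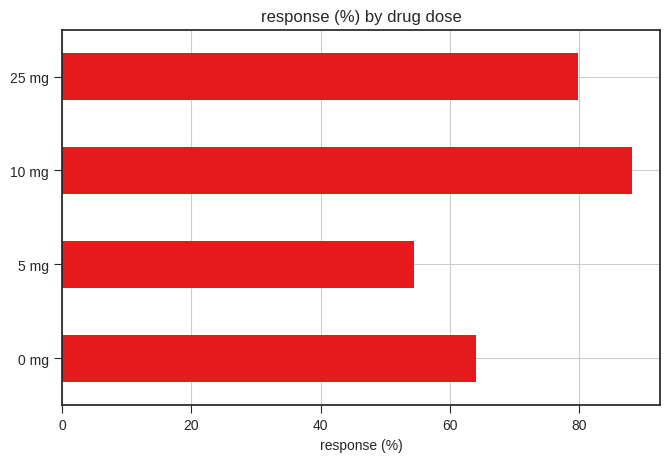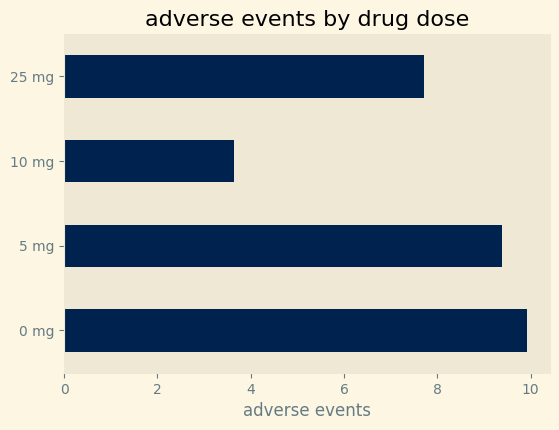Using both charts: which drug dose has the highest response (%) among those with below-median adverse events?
Chart 2 median adverse events ≈ 9; below-median drug doses: 10 mg, 25 mg. Among those, 10 mg has the highest response (%) (≈ 90).

10 mg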